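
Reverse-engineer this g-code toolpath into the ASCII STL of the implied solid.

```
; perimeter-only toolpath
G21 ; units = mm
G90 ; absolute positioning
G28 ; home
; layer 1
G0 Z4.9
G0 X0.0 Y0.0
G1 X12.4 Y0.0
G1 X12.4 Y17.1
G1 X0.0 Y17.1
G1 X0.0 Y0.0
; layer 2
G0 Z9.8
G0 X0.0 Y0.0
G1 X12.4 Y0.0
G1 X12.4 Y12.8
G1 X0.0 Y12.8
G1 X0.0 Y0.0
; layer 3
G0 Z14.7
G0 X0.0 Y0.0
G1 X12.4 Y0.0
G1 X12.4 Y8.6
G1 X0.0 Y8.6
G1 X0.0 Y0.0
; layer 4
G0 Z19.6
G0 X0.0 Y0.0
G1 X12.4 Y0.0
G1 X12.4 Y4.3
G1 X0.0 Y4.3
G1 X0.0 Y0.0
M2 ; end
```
solid part
  facet normal 0.0000 0.0000 -1.0000
    outer loop
      vertex 12.4 21.4 0.0
      vertex 12.4 0.0 0.0
      vertex 0.0 0.0 0.0
    endloop
  endfacet
  facet normal 0.0000 0.0000 -1.0000
    outer loop
      vertex 0.0 21.4 0.0
      vertex 12.4 21.4 0.0
      vertex 0.0 0.0 0.0
    endloop
  endfacet
  facet normal 0.0000 -1.0000 0.0000
    outer loop
      vertex 0.0 0.0 0.0
      vertex 12.4 0.0 0.0
      vertex 12.4 0.0 24.5
    endloop
  endfacet
  facet normal 0.0000 -1.0000 0.0000
    outer loop
      vertex 0.0 0.0 0.0
      vertex 12.4 0.0 24.5
      vertex 0.0 0.0 24.5
    endloop
  endfacet
  facet normal 0.0000 0.7531 0.6579
    outer loop
      vertex 0.0 0.0 24.5
      vertex 12.4 0.0 24.5
      vertex 12.4 21.4 0.0
    endloop
  endfacet
  facet normal 0.0000 0.7531 0.6579
    outer loop
      vertex 0.0 0.0 24.5
      vertex 12.4 21.4 0.0
      vertex 0.0 21.4 0.0
    endloop
  endfacet
  facet normal -1.0000 0.0000 0.0000
    outer loop
      vertex 0.0 0.0 24.5
      vertex 0.0 21.4 0.0
      vertex 0.0 0.0 0.0
    endloop
  endfacet
  facet normal 1.0000 0.0000 0.0000
    outer loop
      vertex 12.4 0.0 0.0
      vertex 12.4 21.4 0.0
      vertex 12.4 0.0 24.5
    endloop
  endfacet
endsolid part

The G0 Z moves step by Δz≈4.9 mm. The G1 loops shrink linearly with z, so the solid tapers from its base footprint up to z≈24.5. Closing with a flat bottom cap and the tapered top and triangulating gives 8 facets — a wedge (ramp): 12.4 × 21.4 mm base, rising to 24.5 mm along the y=0 edge and sloping linearly to z=0 at y=21.4.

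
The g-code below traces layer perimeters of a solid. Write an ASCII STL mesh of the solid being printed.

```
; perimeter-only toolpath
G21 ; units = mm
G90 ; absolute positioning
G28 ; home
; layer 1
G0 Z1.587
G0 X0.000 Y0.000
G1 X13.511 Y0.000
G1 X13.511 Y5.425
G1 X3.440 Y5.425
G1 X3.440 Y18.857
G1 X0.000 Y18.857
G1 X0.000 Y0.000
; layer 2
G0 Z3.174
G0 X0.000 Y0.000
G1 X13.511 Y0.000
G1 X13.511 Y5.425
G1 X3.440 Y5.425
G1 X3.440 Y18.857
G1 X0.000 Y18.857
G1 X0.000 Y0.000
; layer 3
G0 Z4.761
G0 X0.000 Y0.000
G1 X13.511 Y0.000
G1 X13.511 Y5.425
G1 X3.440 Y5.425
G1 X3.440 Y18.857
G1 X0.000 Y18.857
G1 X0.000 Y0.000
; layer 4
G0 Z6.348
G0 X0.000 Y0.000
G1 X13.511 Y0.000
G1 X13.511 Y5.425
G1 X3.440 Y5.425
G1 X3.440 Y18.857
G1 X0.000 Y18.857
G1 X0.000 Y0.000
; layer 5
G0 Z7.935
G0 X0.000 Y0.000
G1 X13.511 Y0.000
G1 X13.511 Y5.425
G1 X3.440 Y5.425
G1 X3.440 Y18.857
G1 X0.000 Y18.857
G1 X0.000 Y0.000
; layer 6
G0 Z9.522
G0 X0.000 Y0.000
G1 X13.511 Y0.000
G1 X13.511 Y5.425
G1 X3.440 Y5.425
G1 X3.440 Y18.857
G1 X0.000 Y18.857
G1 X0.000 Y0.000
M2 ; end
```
solid part
  facet normal 0.0000 0.0000 -1.0000
    outer loop
      vertex 13.511 5.425 0.000
      vertex 13.511 0.000 0.000
      vertex 0.000 0.000 0.000
    endloop
  endfacet
  facet normal 0.0000 0.0000 -1.0000
    outer loop
      vertex 3.440 5.425 0.000
      vertex 13.511 5.425 0.000
      vertex 0.000 0.000 0.000
    endloop
  endfacet
  facet normal 0.0000 0.0000 -1.0000
    outer loop
      vertex 3.440 18.857 0.000
      vertex 3.440 5.425 0.000
      vertex 0.000 0.000 0.000
    endloop
  endfacet
  facet normal 0.0000 0.0000 -1.0000
    outer loop
      vertex 0.000 18.857 0.000
      vertex 3.440 18.857 0.000
      vertex 0.000 0.000 0.000
    endloop
  endfacet
  facet normal 0.0000 0.0000 1.0000
    outer loop
      vertex 0.000 0.000 9.522
      vertex 13.511 0.000 9.522
      vertex 13.511 5.425 9.522
    endloop
  endfacet
  facet normal 0.0000 0.0000 1.0000
    outer loop
      vertex 0.000 0.000 9.522
      vertex 13.511 5.425 9.522
      vertex 3.440 5.425 9.522
    endloop
  endfacet
  facet normal 0.0000 0.0000 1.0000
    outer loop
      vertex 0.000 0.000 9.522
      vertex 3.440 5.425 9.522
      vertex 3.440 18.857 9.522
    endloop
  endfacet
  facet normal 0.0000 0.0000 1.0000
    outer loop
      vertex 0.000 0.000 9.522
      vertex 3.440 18.857 9.522
      vertex 0.000 18.857 9.522
    endloop
  endfacet
  facet normal 0.0000 -1.0000 0.0000
    outer loop
      vertex 0.000 0.000 0.000
      vertex 13.511 0.000 0.000
      vertex 13.511 0.000 9.522
    endloop
  endfacet
  facet normal 0.0000 -1.0000 0.0000
    outer loop
      vertex 0.000 0.000 0.000
      vertex 13.511 0.000 9.522
      vertex 0.000 0.000 9.522
    endloop
  endfacet
  facet normal 1.0000 0.0000 0.0000
    outer loop
      vertex 13.511 0.000 0.000
      vertex 13.511 5.425 0.000
      vertex 13.511 5.425 9.522
    endloop
  endfacet
  facet normal 1.0000 0.0000 0.0000
    outer loop
      vertex 13.511 0.000 0.000
      vertex 13.511 5.425 9.522
      vertex 13.511 0.000 9.522
    endloop
  endfacet
  facet normal 0.0000 1.0000 0.0000
    outer loop
      vertex 13.511 5.425 0.000
      vertex 3.440 5.425 0.000
      vertex 3.440 5.425 9.522
    endloop
  endfacet
  facet normal 0.0000 1.0000 0.0000
    outer loop
      vertex 13.511 5.425 0.000
      vertex 3.440 5.425 9.522
      vertex 13.511 5.425 9.522
    endloop
  endfacet
  facet normal 1.0000 0.0000 0.0000
    outer loop
      vertex 3.440 5.425 0.000
      vertex 3.440 18.857 0.000
      vertex 3.440 18.857 9.522
    endloop
  endfacet
  facet normal 1.0000 0.0000 0.0000
    outer loop
      vertex 3.440 5.425 0.000
      vertex 3.440 18.857 9.522
      vertex 3.440 5.425 9.522
    endloop
  endfacet
  facet normal 0.0000 1.0000 0.0000
    outer loop
      vertex 3.440 18.857 0.000
      vertex 0.000 18.857 0.000
      vertex 0.000 18.857 9.522
    endloop
  endfacet
  facet normal 0.0000 1.0000 0.0000
    outer loop
      vertex 3.440 18.857 0.000
      vertex 0.000 18.857 9.522
      vertex 3.440 18.857 9.522
    endloop
  endfacet
  facet normal -1.0000 0.0000 0.0000
    outer loop
      vertex 0.000 18.857 0.000
      vertex 0.000 0.000 0.000
      vertex 0.000 0.000 9.522
    endloop
  endfacet
  facet normal -1.0000 0.0000 0.0000
    outer loop
      vertex 0.000 18.857 0.000
      vertex 0.000 0.000 9.522
      vertex 0.000 18.857 9.522
    endloop
  endfacet
endsolid part

The G0 Z moves step by Δz≈1.587 mm. Every layer's G1 loop is the same polygon, so the solid is a straight extrusion of it from z=0 to z≈9.52. Closing with flat bottom and top caps and triangulating gives 20 facets — an L-shaped prism: outer 13.5 × 18.9 mm, arm thicknesses ≈ 5.42 mm (horizontal) and 3.44 mm (vertical), extruded 9.52 mm in z.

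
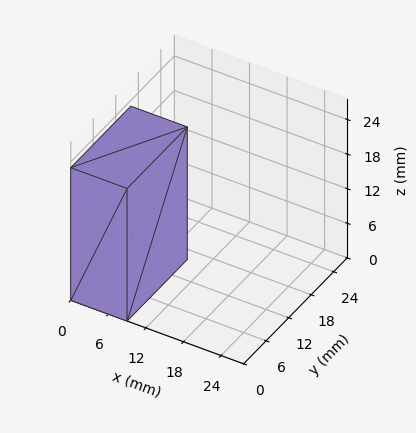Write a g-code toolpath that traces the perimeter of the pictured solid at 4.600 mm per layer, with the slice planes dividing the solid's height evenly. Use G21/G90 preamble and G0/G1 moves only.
Reading the render: the shape is a rectangular box, roughly 9 × 16 mm footprint and 23 mm tall (dimensions read to the nearest mm from the axis ticks). For the g-code, the solid's height is divided into equal slices at the stated Δz and each level perimeter traced with G1 moves after a G0 lift.

; perimeter-only toolpath
G21 ; units = mm
G90 ; absolute positioning
G28 ; home
; layer 1
G0 Z4.600
G0 X0.000 Y0.000
G1 X9.000 Y0.000
G1 X9.000 Y16.000
G1 X0.000 Y16.000
G1 X0.000 Y0.000
; layer 2
G0 Z9.200
G0 X0.000 Y0.000
G1 X9.000 Y0.000
G1 X9.000 Y16.000
G1 X0.000 Y16.000
G1 X0.000 Y0.000
; layer 3
G0 Z13.800
G0 X0.000 Y0.000
G1 X9.000 Y0.000
G1 X9.000 Y16.000
G1 X0.000 Y16.000
G1 X0.000 Y0.000
; layer 4
G0 Z18.400
G0 X0.000 Y0.000
G1 X9.000 Y0.000
G1 X9.000 Y16.000
G1 X0.000 Y16.000
G1 X0.000 Y0.000
; layer 5
G0 Z23.000
G0 X0.000 Y0.000
G1 X9.000 Y0.000
G1 X9.000 Y16.000
G1 X0.000 Y16.000
G1 X0.000 Y0.000
M2 ; end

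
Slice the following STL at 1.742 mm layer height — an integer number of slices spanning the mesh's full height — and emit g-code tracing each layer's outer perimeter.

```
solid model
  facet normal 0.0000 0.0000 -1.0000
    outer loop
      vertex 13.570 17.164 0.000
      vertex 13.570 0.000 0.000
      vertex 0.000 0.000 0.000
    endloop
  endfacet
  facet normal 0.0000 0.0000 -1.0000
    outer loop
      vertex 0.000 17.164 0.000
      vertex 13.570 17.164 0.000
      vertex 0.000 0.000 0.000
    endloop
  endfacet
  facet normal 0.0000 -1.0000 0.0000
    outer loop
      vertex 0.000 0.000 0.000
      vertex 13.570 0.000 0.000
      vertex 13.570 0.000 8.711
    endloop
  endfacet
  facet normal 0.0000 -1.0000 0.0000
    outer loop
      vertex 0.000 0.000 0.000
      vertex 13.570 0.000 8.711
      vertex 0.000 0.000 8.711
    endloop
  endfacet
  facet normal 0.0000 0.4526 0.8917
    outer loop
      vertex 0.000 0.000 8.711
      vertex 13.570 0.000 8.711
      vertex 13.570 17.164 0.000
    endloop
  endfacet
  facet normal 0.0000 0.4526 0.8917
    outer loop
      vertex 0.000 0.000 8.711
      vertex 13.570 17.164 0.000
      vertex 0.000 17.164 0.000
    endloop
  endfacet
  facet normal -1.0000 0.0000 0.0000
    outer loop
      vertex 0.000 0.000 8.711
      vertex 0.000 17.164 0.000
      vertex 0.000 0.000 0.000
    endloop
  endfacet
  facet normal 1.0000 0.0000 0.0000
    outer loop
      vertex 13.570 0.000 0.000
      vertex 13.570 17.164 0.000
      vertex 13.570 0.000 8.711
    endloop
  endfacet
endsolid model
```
; perimeter-only toolpath
G21 ; units = mm
G90 ; absolute positioning
G28 ; home
; layer 1
G0 Z1.742
G0 X0.000 Y0.000
G1 X13.570 Y0.000
G1 X13.570 Y13.731
G1 X0.000 Y13.731
G1 X0.000 Y0.000
; layer 2
G0 Z3.484
G0 X0.000 Y0.000
G1 X13.570 Y0.000
G1 X13.570 Y10.298
G1 X0.000 Y10.298
G1 X0.000 Y0.000
; layer 3
G0 Z5.227
G0 X0.000 Y0.000
G1 X13.570 Y0.000
G1 X13.570 Y6.866
G1 X0.000 Y6.866
G1 X0.000 Y0.000
; layer 4
G0 Z6.969
G0 X0.000 Y0.000
G1 X13.570 Y0.000
G1 X13.570 Y3.433
G1 X0.000 Y3.433
G1 X0.000 Y0.000
M2 ; end

The solid is a wedge (ramp): 13.6 × 17.2 mm base, rising to 8.71 mm along the y=0 edge and sloping linearly to z=0 at y=17.2. Slicing at Δz = 1.742 mm — 5 equal slices spanning the solid's height, so layer i sits at z = i·h/5 — gives 4 non-empty perimeters. Each is a 4-segment closed polygon; G0 lifts to the layer z and rapids to the start vertex, then G1 traces the edges. The cross-section shrinks linearly with z (the slice at the apex is degenerate and omitted).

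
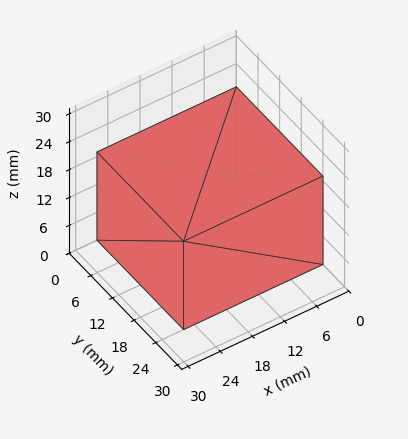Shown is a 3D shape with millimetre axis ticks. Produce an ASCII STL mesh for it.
Reading the render: the shape is a rectangular box, roughly 26 × 24 mm footprint and 19 mm tall (dimensions read to the nearest mm from the axis ticks). For the STL, each face is triangulated and given an outward normal.

solid part
  facet normal 0.0000 0.0000 -1.0000
    outer loop
      vertex 26.00 24.00 0.00
      vertex 26.00 0.00 0.00
      vertex 0.00 0.00 0.00
    endloop
  endfacet
  facet normal 0.0000 0.0000 -1.0000
    outer loop
      vertex 0.00 24.00 0.00
      vertex 26.00 24.00 0.00
      vertex 0.00 0.00 0.00
    endloop
  endfacet
  facet normal 0.0000 0.0000 1.0000
    outer loop
      vertex 0.00 0.00 19.00
      vertex 26.00 0.00 19.00
      vertex 26.00 24.00 19.00
    endloop
  endfacet
  facet normal 0.0000 0.0000 1.0000
    outer loop
      vertex 0.00 0.00 19.00
      vertex 26.00 24.00 19.00
      vertex 0.00 24.00 19.00
    endloop
  endfacet
  facet normal 0.0000 -1.0000 0.0000
    outer loop
      vertex 0.00 0.00 0.00
      vertex 26.00 0.00 0.00
      vertex 26.00 0.00 19.00
    endloop
  endfacet
  facet normal 0.0000 -1.0000 0.0000
    outer loop
      vertex 0.00 0.00 0.00
      vertex 26.00 0.00 19.00
      vertex 0.00 0.00 19.00
    endloop
  endfacet
  facet normal 0.0000 1.0000 0.0000
    outer loop
      vertex 26.00 24.00 19.00
      vertex 26.00 24.00 0.00
      vertex 0.00 24.00 0.00
    endloop
  endfacet
  facet normal 0.0000 1.0000 0.0000
    outer loop
      vertex 0.00 24.00 19.00
      vertex 26.00 24.00 19.00
      vertex 0.00 24.00 0.00
    endloop
  endfacet
  facet normal -1.0000 0.0000 0.0000
    outer loop
      vertex 0.00 24.00 19.00
      vertex 0.00 24.00 0.00
      vertex 0.00 0.00 0.00
    endloop
  endfacet
  facet normal -1.0000 0.0000 0.0000
    outer loop
      vertex 0.00 0.00 19.00
      vertex 0.00 24.00 19.00
      vertex 0.00 0.00 0.00
    endloop
  endfacet
  facet normal 1.0000 0.0000 0.0000
    outer loop
      vertex 26.00 0.00 0.00
      vertex 26.00 24.00 0.00
      vertex 26.00 24.00 19.00
    endloop
  endfacet
  facet normal 1.0000 0.0000 0.0000
    outer loop
      vertex 26.00 0.00 0.00
      vertex 26.00 24.00 19.00
      vertex 26.00 0.00 19.00
    endloop
  endfacet
endsolid part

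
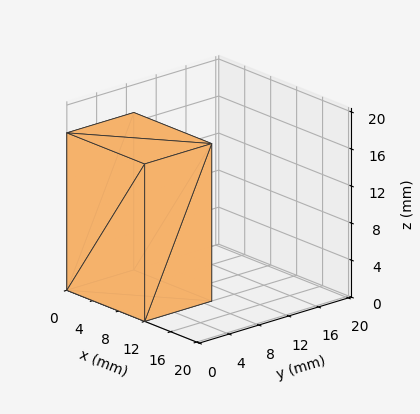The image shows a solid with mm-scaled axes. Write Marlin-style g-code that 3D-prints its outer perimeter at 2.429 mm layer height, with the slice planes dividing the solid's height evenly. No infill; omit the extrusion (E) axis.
Reading the render: the shape is a rectangular box, roughly 12 × 9 mm footprint and 17 mm tall (dimensions read to the nearest mm from the axis ticks). For the g-code, the solid's height is divided into equal slices at the stated Δz and each level perimeter traced with G1 moves after a G0 lift.

; perimeter-only toolpath
G21 ; units = mm
G90 ; absolute positioning
G28 ; home
; layer 1
G0 Z2.429
G0 X0.000 Y0.000
G1 X12.000 Y0.000
G1 X12.000 Y9.000
G1 X0.000 Y9.000
G1 X0.000 Y0.000
; layer 2
G0 Z4.857
G0 X0.000 Y0.000
G1 X12.000 Y0.000
G1 X12.000 Y9.000
G1 X0.000 Y9.000
G1 X0.000 Y0.000
; layer 3
G0 Z7.286
G0 X0.000 Y0.000
G1 X12.000 Y0.000
G1 X12.000 Y9.000
G1 X0.000 Y9.000
G1 X0.000 Y0.000
; layer 4
G0 Z9.714
G0 X0.000 Y0.000
G1 X12.000 Y0.000
G1 X12.000 Y9.000
G1 X0.000 Y9.000
G1 X0.000 Y0.000
; layer 5
G0 Z12.143
G0 X0.000 Y0.000
G1 X12.000 Y0.000
G1 X12.000 Y9.000
G1 X0.000 Y9.000
G1 X0.000 Y0.000
; layer 6
G0 Z14.571
G0 X0.000 Y0.000
G1 X12.000 Y0.000
G1 X12.000 Y9.000
G1 X0.000 Y9.000
G1 X0.000 Y0.000
; layer 7
G0 Z17.000
G0 X0.000 Y0.000
G1 X12.000 Y0.000
G1 X12.000 Y9.000
G1 X0.000 Y9.000
G1 X0.000 Y0.000
M2 ; end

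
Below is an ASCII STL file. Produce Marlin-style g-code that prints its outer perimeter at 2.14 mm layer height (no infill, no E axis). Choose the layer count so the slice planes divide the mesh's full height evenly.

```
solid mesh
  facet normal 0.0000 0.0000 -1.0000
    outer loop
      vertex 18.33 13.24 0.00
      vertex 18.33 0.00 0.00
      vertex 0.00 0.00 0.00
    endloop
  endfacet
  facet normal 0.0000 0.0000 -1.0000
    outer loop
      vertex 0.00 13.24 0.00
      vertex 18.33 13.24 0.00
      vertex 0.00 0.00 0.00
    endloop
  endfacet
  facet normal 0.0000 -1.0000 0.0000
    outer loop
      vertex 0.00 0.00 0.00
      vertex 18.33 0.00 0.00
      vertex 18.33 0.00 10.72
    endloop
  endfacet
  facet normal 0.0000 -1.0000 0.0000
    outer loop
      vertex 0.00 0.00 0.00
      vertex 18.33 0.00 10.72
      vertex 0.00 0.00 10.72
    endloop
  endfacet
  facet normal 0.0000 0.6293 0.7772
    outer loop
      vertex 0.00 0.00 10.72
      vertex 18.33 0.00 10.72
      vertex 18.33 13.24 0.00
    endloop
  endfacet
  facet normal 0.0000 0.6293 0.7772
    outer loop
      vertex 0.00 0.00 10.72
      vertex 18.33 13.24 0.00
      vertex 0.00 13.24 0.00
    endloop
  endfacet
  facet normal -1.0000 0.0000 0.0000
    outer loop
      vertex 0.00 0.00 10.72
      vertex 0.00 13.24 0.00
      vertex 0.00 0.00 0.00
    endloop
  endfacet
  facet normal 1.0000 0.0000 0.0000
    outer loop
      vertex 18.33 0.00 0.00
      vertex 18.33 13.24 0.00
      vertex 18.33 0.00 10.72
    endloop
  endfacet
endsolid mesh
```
; perimeter-only toolpath
G21 ; units = mm
G90 ; absolute positioning
G28 ; home
; layer 1
G0 Z2.14
G0 X0.00 Y0.00
G1 X18.33 Y0.00
G1 X18.33 Y10.59
G1 X0.00 Y10.59
G1 X0.00 Y0.00
; layer 2
G0 Z4.29
G0 X0.00 Y0.00
G1 X18.33 Y0.00
G1 X18.33 Y7.94
G1 X0.00 Y7.94
G1 X0.00 Y0.00
; layer 3
G0 Z6.43
G0 X0.00 Y0.00
G1 X18.33 Y0.00
G1 X18.33 Y5.30
G1 X0.00 Y5.30
G1 X0.00 Y0.00
; layer 4
G0 Z8.58
G0 X0.00 Y0.00
G1 X18.33 Y0.00
G1 X18.33 Y2.65
G1 X0.00 Y2.65
G1 X0.00 Y0.00
M2 ; end

The solid is a wedge (ramp): 18.3 × 13.2 mm base, rising to 10.7 mm along the y=0 edge and sloping linearly to z=0 at y=13.2. Slicing at Δz = 2.14 mm — 5 equal slices spanning the solid's height, so layer i sits at z = i·h/5 — gives 4 non-empty perimeters. Each is a 4-segment closed polygon; G0 lifts to the layer z and rapids to the start vertex, then G1 traces the edges. The cross-section shrinks linearly with z (the slice at the apex is degenerate and omitted).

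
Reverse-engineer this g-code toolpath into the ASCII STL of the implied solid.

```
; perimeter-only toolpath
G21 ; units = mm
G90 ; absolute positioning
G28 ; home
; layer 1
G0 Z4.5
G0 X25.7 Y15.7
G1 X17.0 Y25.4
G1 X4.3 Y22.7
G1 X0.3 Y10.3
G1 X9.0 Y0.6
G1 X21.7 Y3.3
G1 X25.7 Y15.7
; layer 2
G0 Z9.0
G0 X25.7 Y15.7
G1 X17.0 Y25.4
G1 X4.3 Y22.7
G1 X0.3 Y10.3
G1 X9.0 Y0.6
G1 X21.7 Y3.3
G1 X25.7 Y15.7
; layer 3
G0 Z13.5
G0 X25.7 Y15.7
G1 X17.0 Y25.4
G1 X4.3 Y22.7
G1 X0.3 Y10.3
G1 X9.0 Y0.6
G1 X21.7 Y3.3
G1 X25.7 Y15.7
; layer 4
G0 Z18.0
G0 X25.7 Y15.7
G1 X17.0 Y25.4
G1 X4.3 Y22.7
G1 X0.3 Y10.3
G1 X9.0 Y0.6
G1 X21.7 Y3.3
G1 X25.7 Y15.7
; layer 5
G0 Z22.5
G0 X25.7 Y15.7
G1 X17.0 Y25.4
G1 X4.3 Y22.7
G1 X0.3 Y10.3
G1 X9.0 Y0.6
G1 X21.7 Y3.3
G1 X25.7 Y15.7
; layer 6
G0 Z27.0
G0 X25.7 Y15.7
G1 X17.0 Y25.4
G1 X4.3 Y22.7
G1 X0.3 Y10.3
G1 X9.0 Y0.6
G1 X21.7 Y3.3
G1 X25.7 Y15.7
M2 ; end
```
solid part
  facet normal 0.0000 0.0000 -1.0000
    outer loop
      vertex 4.3 22.7 0.0
      vertex 17.0 25.4 0.0
      vertex 25.7 15.7 0.0
    endloop
  endfacet
  facet normal 0.0000 0.0000 -1.0000
    outer loop
      vertex 0.3 10.3 0.0
      vertex 4.3 22.7 0.0
      vertex 25.7 15.7 0.0
    endloop
  endfacet
  facet normal 0.0000 0.0000 -1.0000
    outer loop
      vertex 9.0 0.6 0.0
      vertex 0.3 10.3 0.0
      vertex 25.7 15.7 0.0
    endloop
  endfacet
  facet normal 0.0000 0.0000 -1.0000
    outer loop
      vertex 21.7 3.3 0.0
      vertex 9.0 0.6 0.0
      vertex 25.7 15.7 0.0
    endloop
  endfacet
  facet normal 0.0000 0.0000 1.0000
    outer loop
      vertex 25.7 15.7 27.0
      vertex 17.0 25.4 27.0
      vertex 4.3 22.7 27.0
    endloop
  endfacet
  facet normal 0.0000 0.0000 1.0000
    outer loop
      vertex 25.7 15.7 27.0
      vertex 4.3 22.7 27.0
      vertex 0.3 10.3 27.0
    endloop
  endfacet
  facet normal 0.0000 0.0000 1.0000
    outer loop
      vertex 25.7 15.7 27.0
      vertex 0.3 10.3 27.0
      vertex 9.0 0.6 27.0
    endloop
  endfacet
  facet normal 0.0000 0.0000 1.0000
    outer loop
      vertex 25.7 15.7 27.0
      vertex 9.0 0.6 27.0
      vertex 21.7 3.3 27.0
    endloop
  endfacet
  facet normal 0.7444 0.6677 0.0000
    outer loop
      vertex 25.7 15.7 0.0
      vertex 17.0 25.4 0.0
      vertex 17.0 25.4 27.0
    endloop
  endfacet
  facet normal 0.7444 0.6677 0.0000
    outer loop
      vertex 25.7 15.7 0.0
      vertex 17.0 25.4 27.0
      vertex 25.7 15.7 27.0
    endloop
  endfacet
  facet normal -0.2080 0.9781 0.0000
    outer loop
      vertex 17.0 25.4 0.0
      vertex 4.3 22.7 0.0
      vertex 4.3 22.7 27.0
    endloop
  endfacet
  facet normal -0.2080 0.9781 0.0000
    outer loop
      vertex 17.0 25.4 0.0
      vertex 4.3 22.7 27.0
      vertex 17.0 25.4 27.0
    endloop
  endfacet
  facet normal -0.9517 0.3070 0.0000
    outer loop
      vertex 4.3 22.7 0.0
      vertex 0.3 10.3 0.0
      vertex 0.3 10.3 27.0
    endloop
  endfacet
  facet normal -0.9517 0.3070 0.0000
    outer loop
      vertex 4.3 22.7 0.0
      vertex 0.3 10.3 27.0
      vertex 4.3 22.7 27.0
    endloop
  endfacet
  facet normal -0.7444 -0.6677 0.0000
    outer loop
      vertex 0.3 10.3 0.0
      vertex 9.0 0.6 0.0
      vertex 9.0 0.6 27.0
    endloop
  endfacet
  facet normal -0.7444 -0.6677 0.0000
    outer loop
      vertex 0.3 10.3 0.0
      vertex 9.0 0.6 27.0
      vertex 0.3 10.3 27.0
    endloop
  endfacet
  facet normal 0.2080 -0.9781 0.0000
    outer loop
      vertex 9.0 0.6 0.0
      vertex 21.7 3.3 0.0
      vertex 21.7 3.3 27.0
    endloop
  endfacet
  facet normal 0.2080 -0.9781 0.0000
    outer loop
      vertex 9.0 0.6 0.0
      vertex 21.7 3.3 27.0
      vertex 9.0 0.6 27.0
    endloop
  endfacet
  facet normal 0.9517 -0.3070 0.0000
    outer loop
      vertex 21.7 3.3 0.0
      vertex 25.7 15.7 0.0
      vertex 25.7 15.7 27.0
    endloop
  endfacet
  facet normal 0.9517 -0.3070 0.0000
    outer loop
      vertex 21.7 3.3 0.0
      vertex 25.7 15.7 27.0
      vertex 21.7 3.3 27.0
    endloop
  endfacet
endsolid part

The G0 Z moves step by Δz≈4.5 mm. Every layer's G1 loop is the same polygon, so the solid is a straight extrusion of it from z=0 to z≈27. Closing with flat bottom and top caps and triangulating gives 20 facets — a regular 6-sided prism (a cylinder approximated with 6 flat sides), circumscribed radius ≈ 13 mm, height ≈ 27 mm.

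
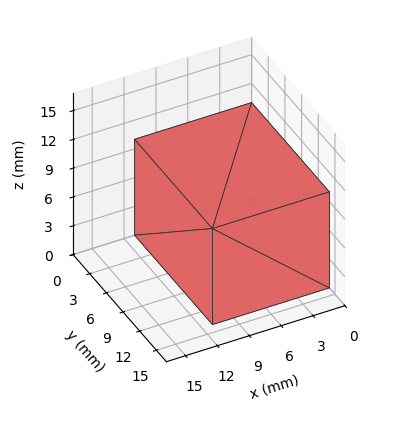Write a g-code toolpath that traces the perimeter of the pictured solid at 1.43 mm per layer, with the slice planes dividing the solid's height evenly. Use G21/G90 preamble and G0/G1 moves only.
Reading the render: the shape is a rectangular box, roughly 11 × 14 mm footprint and 10 mm tall (dimensions read to the nearest mm from the axis ticks). For the g-code, the solid's height is divided into equal slices at the stated Δz and each level perimeter traced with G1 moves after a G0 lift.

; perimeter-only toolpath
G21 ; units = mm
G90 ; absolute positioning
G28 ; home
; layer 1
G0 Z1.43
G0 X0.00 Y0.00
G1 X11.00 Y0.00
G1 X11.00 Y14.00
G1 X0.00 Y14.00
G1 X0.00 Y0.00
; layer 2
G0 Z2.86
G0 X0.00 Y0.00
G1 X11.00 Y0.00
G1 X11.00 Y14.00
G1 X0.00 Y14.00
G1 X0.00 Y0.00
; layer 3
G0 Z4.29
G0 X0.00 Y0.00
G1 X11.00 Y0.00
G1 X11.00 Y14.00
G1 X0.00 Y14.00
G1 X0.00 Y0.00
; layer 4
G0 Z5.71
G0 X0.00 Y0.00
G1 X11.00 Y0.00
G1 X11.00 Y14.00
G1 X0.00 Y14.00
G1 X0.00 Y0.00
; layer 5
G0 Z7.14
G0 X0.00 Y0.00
G1 X11.00 Y0.00
G1 X11.00 Y14.00
G1 X0.00 Y14.00
G1 X0.00 Y0.00
; layer 6
G0 Z8.57
G0 X0.00 Y0.00
G1 X11.00 Y0.00
G1 X11.00 Y14.00
G1 X0.00 Y14.00
G1 X0.00 Y0.00
; layer 7
G0 Z10.00
G0 X0.00 Y0.00
G1 X11.00 Y0.00
G1 X11.00 Y14.00
G1 X0.00 Y14.00
G1 X0.00 Y0.00
M2 ; end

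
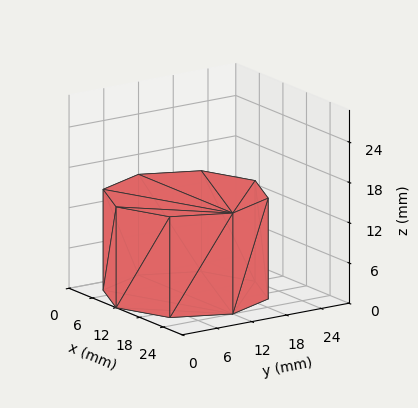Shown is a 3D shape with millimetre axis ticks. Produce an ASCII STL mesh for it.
Reading the render: the shape is a regular 8-sided prism (a cylinder approximated with 8 flat sides), circumscribed radius ≈ 12 mm, height ≈ 15 mm (dimensions read to the nearest mm from the axis ticks). For the STL, each face is triangulated and given an outward normal.

solid part
  facet normal 0.0000 0.0000 -1.0000
    outer loop
      vertex 12.00 24.00 0.00
      vertex 20.49 20.49 0.00
      vertex 24.00 12.00 0.00
    endloop
  endfacet
  facet normal 0.0000 0.0000 -1.0000
    outer loop
      vertex 3.51 20.49 0.00
      vertex 12.00 24.00 0.00
      vertex 24.00 12.00 0.00
    endloop
  endfacet
  facet normal 0.0000 0.0000 -1.0000
    outer loop
      vertex 0.00 12.00 0.00
      vertex 3.51 20.49 0.00
      vertex 24.00 12.00 0.00
    endloop
  endfacet
  facet normal 0.0000 0.0000 -1.0000
    outer loop
      vertex 3.51 3.51 0.00
      vertex 0.00 12.00 0.00
      vertex 24.00 12.00 0.00
    endloop
  endfacet
  facet normal 0.0000 0.0000 -1.0000
    outer loop
      vertex 12.00 0.00 0.00
      vertex 3.51 3.51 0.00
      vertex 24.00 12.00 0.00
    endloop
  endfacet
  facet normal 0.0000 0.0000 -1.0000
    outer loop
      vertex 20.49 3.51 0.00
      vertex 12.00 0.00 0.00
      vertex 24.00 12.00 0.00
    endloop
  endfacet
  facet normal 0.0000 0.0000 1.0000
    outer loop
      vertex 24.00 12.00 15.00
      vertex 20.49 20.49 15.00
      vertex 12.00 24.00 15.00
    endloop
  endfacet
  facet normal 0.0000 0.0000 1.0000
    outer loop
      vertex 24.00 12.00 15.00
      vertex 12.00 24.00 15.00
      vertex 3.51 20.49 15.00
    endloop
  endfacet
  facet normal 0.0000 0.0000 1.0000
    outer loop
      vertex 24.00 12.00 15.00
      vertex 3.51 20.49 15.00
      vertex 0.00 12.00 15.00
    endloop
  endfacet
  facet normal 0.0000 0.0000 1.0000
    outer loop
      vertex 24.00 12.00 15.00
      vertex 0.00 12.00 15.00
      vertex 3.51 3.51 15.00
    endloop
  endfacet
  facet normal 0.0000 0.0000 1.0000
    outer loop
      vertex 24.00 12.00 15.00
      vertex 3.51 3.51 15.00
      vertex 12.00 0.00 15.00
    endloop
  endfacet
  facet normal 0.0000 0.0000 1.0000
    outer loop
      vertex 24.00 12.00 15.00
      vertex 12.00 0.00 15.00
      vertex 20.49 3.51 15.00
    endloop
  endfacet
  facet normal 0.9241 0.3821 0.0000
    outer loop
      vertex 24.00 12.00 0.00
      vertex 20.49 20.49 0.00
      vertex 20.49 20.49 15.00
    endloop
  endfacet
  facet normal 0.9241 0.3821 0.0000
    outer loop
      vertex 24.00 12.00 0.00
      vertex 20.49 20.49 15.00
      vertex 24.00 12.00 15.00
    endloop
  endfacet
  facet normal 0.3821 0.9241 0.0000
    outer loop
      vertex 20.49 20.49 0.00
      vertex 12.00 24.00 0.00
      vertex 12.00 24.00 15.00
    endloop
  endfacet
  facet normal 0.3821 0.9241 0.0000
    outer loop
      vertex 20.49 20.49 0.00
      vertex 12.00 24.00 15.00
      vertex 20.49 20.49 15.00
    endloop
  endfacet
  facet normal -0.3821 0.9241 0.0000
    outer loop
      vertex 12.00 24.00 0.00
      vertex 3.51 20.49 0.00
      vertex 3.51 20.49 15.00
    endloop
  endfacet
  facet normal -0.3821 0.9241 0.0000
    outer loop
      vertex 12.00 24.00 0.00
      vertex 3.51 20.49 15.00
      vertex 12.00 24.00 15.00
    endloop
  endfacet
  facet normal -0.9241 0.3821 0.0000
    outer loop
      vertex 3.51 20.49 0.00
      vertex 0.00 12.00 0.00
      vertex 0.00 12.00 15.00
    endloop
  endfacet
  facet normal -0.9241 0.3821 0.0000
    outer loop
      vertex 3.51 20.49 0.00
      vertex 0.00 12.00 15.00
      vertex 3.51 20.49 15.00
    endloop
  endfacet
  facet normal -0.9241 -0.3821 0.0000
    outer loop
      vertex 0.00 12.00 0.00
      vertex 3.51 3.51 0.00
      vertex 3.51 3.51 15.00
    endloop
  endfacet
  facet normal -0.9241 -0.3821 0.0000
    outer loop
      vertex 0.00 12.00 0.00
      vertex 3.51 3.51 15.00
      vertex 0.00 12.00 15.00
    endloop
  endfacet
  facet normal -0.3821 -0.9241 0.0000
    outer loop
      vertex 3.51 3.51 0.00
      vertex 12.00 0.00 0.00
      vertex 12.00 0.00 15.00
    endloop
  endfacet
  facet normal -0.3821 -0.9241 0.0000
    outer loop
      vertex 3.51 3.51 0.00
      vertex 12.00 0.00 15.00
      vertex 3.51 3.51 15.00
    endloop
  endfacet
  facet normal 0.3821 -0.9241 0.0000
    outer loop
      vertex 12.00 0.00 0.00
      vertex 20.49 3.51 0.00
      vertex 20.49 3.51 15.00
    endloop
  endfacet
  facet normal 0.3821 -0.9241 0.0000
    outer loop
      vertex 12.00 0.00 0.00
      vertex 20.49 3.51 15.00
      vertex 12.00 0.00 15.00
    endloop
  endfacet
  facet normal 0.9241 -0.3821 0.0000
    outer loop
      vertex 20.49 3.51 0.00
      vertex 24.00 12.00 0.00
      vertex 24.00 12.00 15.00
    endloop
  endfacet
  facet normal 0.9241 -0.3821 0.0000
    outer loop
      vertex 20.49 3.51 0.00
      vertex 24.00 12.00 15.00
      vertex 20.49 3.51 15.00
    endloop
  endfacet
endsolid part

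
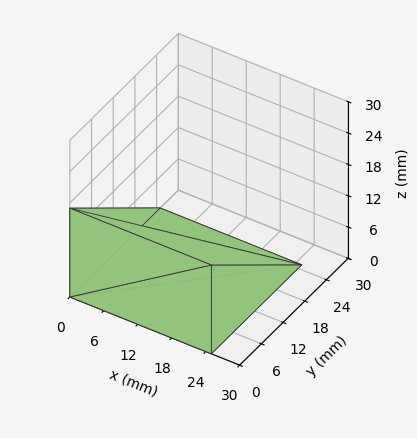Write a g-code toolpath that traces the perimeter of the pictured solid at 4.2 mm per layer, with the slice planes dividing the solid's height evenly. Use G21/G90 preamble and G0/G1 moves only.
Reading the render: the shape is a wedge (ramp): 25 × 25 mm base, rising to 17 mm along the y=0 edge and sloping linearly to z=0 at y=25 (dimensions read to the nearest mm from the axis ticks). For the g-code, the solid's height is divided into equal slices at the stated Δz and each level perimeter traced with G1 moves after a G0 lift.

; perimeter-only toolpath
G21 ; units = mm
G90 ; absolute positioning
G28 ; home
; layer 1
G0 Z4.2
G0 X0.0 Y0.0
G1 X25.0 Y0.0
G1 X25.0 Y18.8
G1 X0.0 Y18.8
G1 X0.0 Y0.0
; layer 2
G0 Z8.5
G0 X0.0 Y0.0
G1 X25.0 Y0.0
G1 X25.0 Y12.5
G1 X0.0 Y12.5
G1 X0.0 Y0.0
; layer 3
G0 Z12.8
G0 X0.0 Y0.0
G1 X25.0 Y0.0
G1 X25.0 Y6.2
G1 X0.0 Y6.2
G1 X0.0 Y0.0
M2 ; end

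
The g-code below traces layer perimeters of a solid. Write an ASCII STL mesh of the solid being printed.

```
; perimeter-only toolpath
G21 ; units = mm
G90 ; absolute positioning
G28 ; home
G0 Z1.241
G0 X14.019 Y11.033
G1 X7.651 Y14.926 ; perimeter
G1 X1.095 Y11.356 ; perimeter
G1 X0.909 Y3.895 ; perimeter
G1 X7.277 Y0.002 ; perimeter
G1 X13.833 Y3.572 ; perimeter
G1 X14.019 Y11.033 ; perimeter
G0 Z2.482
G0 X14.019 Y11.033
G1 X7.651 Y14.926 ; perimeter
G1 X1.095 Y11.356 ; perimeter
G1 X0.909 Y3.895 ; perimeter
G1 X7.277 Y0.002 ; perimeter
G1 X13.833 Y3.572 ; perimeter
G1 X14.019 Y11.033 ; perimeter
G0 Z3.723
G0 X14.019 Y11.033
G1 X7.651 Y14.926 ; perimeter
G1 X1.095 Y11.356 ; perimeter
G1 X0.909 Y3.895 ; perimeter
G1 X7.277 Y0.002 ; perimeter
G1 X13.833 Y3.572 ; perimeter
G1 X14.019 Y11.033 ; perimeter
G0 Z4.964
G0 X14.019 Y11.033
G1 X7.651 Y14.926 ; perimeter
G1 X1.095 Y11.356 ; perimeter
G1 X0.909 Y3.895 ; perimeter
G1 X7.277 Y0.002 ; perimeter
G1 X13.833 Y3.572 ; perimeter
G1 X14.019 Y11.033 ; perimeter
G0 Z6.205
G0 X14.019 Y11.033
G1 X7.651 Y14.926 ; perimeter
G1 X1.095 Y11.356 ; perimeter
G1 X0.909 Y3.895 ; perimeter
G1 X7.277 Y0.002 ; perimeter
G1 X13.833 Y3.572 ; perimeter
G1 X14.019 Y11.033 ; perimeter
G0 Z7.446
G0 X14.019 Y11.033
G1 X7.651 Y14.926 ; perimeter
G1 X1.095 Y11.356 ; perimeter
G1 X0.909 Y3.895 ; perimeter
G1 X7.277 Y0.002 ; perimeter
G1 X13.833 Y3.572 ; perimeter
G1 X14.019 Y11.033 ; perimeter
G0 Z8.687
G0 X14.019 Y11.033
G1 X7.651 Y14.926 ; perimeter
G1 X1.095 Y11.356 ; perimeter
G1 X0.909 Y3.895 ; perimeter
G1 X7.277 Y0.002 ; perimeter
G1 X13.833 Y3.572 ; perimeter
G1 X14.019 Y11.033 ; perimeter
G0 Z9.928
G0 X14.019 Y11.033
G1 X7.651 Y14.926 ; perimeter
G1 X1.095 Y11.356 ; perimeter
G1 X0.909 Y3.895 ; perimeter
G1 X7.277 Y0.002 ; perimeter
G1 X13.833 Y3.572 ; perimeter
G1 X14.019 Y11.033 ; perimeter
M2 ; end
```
solid part
  facet normal 0.0000 0.0000 -1.0000
    outer loop
      vertex 1.095 11.356 0.000
      vertex 7.651 14.926 0.000
      vertex 14.019 11.033 0.000
    endloop
  endfacet
  facet normal 0.0000 0.0000 -1.0000
    outer loop
      vertex 0.909 3.895 0.000
      vertex 1.095 11.356 0.000
      vertex 14.019 11.033 0.000
    endloop
  endfacet
  facet normal 0.0000 0.0000 -1.0000
    outer loop
      vertex 7.277 0.002 0.000
      vertex 0.909 3.895 0.000
      vertex 14.019 11.033 0.000
    endloop
  endfacet
  facet normal 0.0000 0.0000 -1.0000
    outer loop
      vertex 13.833 3.572 0.000
      vertex 7.277 0.002 0.000
      vertex 14.019 11.033 0.000
    endloop
  endfacet
  facet normal 0.0000 0.0000 1.0000
    outer loop
      vertex 14.019 11.033 9.928
      vertex 7.651 14.926 9.928
      vertex 1.095 11.356 9.928
    endloop
  endfacet
  facet normal 0.0000 0.0000 1.0000
    outer loop
      vertex 14.019 11.033 9.928
      vertex 1.095 11.356 9.928
      vertex 0.909 3.895 9.928
    endloop
  endfacet
  facet normal 0.0000 0.0000 1.0000
    outer loop
      vertex 14.019 11.033 9.928
      vertex 0.909 3.895 9.928
      vertex 7.277 0.002 9.928
    endloop
  endfacet
  facet normal 0.0000 0.0000 1.0000
    outer loop
      vertex 14.019 11.033 9.928
      vertex 7.277 0.002 9.928
      vertex 13.833 3.572 9.928
    endloop
  endfacet
  facet normal 0.5216 0.8532 0.0000
    outer loop
      vertex 14.019 11.033 0.000
      vertex 7.651 14.926 0.000
      vertex 7.651 14.926 9.928
    endloop
  endfacet
  facet normal 0.5216 0.8532 0.0000
    outer loop
      vertex 14.019 11.033 0.000
      vertex 7.651 14.926 9.928
      vertex 14.019 11.033 9.928
    endloop
  endfacet
  facet normal -0.4782 0.8782 0.0000
    outer loop
      vertex 7.651 14.926 0.000
      vertex 1.095 11.356 0.000
      vertex 1.095 11.356 9.928
    endloop
  endfacet
  facet normal -0.4782 0.8782 0.0000
    outer loop
      vertex 7.651 14.926 0.000
      vertex 1.095 11.356 9.928
      vertex 7.651 14.926 9.928
    endloop
  endfacet
  facet normal -0.9997 0.0249 0.0000
    outer loop
      vertex 1.095 11.356 0.000
      vertex 0.909 3.895 0.000
      vertex 0.909 3.895 9.928
    endloop
  endfacet
  facet normal -0.9997 0.0249 0.0000
    outer loop
      vertex 1.095 11.356 0.000
      vertex 0.909 3.895 9.928
      vertex 1.095 11.356 9.928
    endloop
  endfacet
  facet normal -0.5216 -0.8532 0.0000
    outer loop
      vertex 0.909 3.895 0.000
      vertex 7.277 0.002 0.000
      vertex 7.277 0.002 9.928
    endloop
  endfacet
  facet normal -0.5216 -0.8532 0.0000
    outer loop
      vertex 0.909 3.895 0.000
      vertex 7.277 0.002 9.928
      vertex 0.909 3.895 9.928
    endloop
  endfacet
  facet normal 0.4782 -0.8782 0.0000
    outer loop
      vertex 7.277 0.002 0.000
      vertex 13.833 3.572 0.000
      vertex 13.833 3.572 9.928
    endloop
  endfacet
  facet normal 0.4782 -0.8782 0.0000
    outer loop
      vertex 7.277 0.002 0.000
      vertex 13.833 3.572 9.928
      vertex 7.277 0.002 9.928
    endloop
  endfacet
  facet normal 0.9997 -0.0249 0.0000
    outer loop
      vertex 13.833 3.572 0.000
      vertex 14.019 11.033 0.000
      vertex 14.019 11.033 9.928
    endloop
  endfacet
  facet normal 0.9997 -0.0249 0.0000
    outer loop
      vertex 13.833 3.572 0.000
      vertex 14.019 11.033 9.928
      vertex 13.833 3.572 9.928
    endloop
  endfacet
endsolid part

The G0 Z moves step by Δz≈1.241 mm. Every layer's G1 loop is the same polygon, so the solid is a straight extrusion of it from z=0 to z≈9.93. Closing with flat bottom and top caps and triangulating gives 20 facets — a regular 6-sided prism (a cylinder approximated with 6 flat sides), circumscribed radius ≈ 7.46 mm, height ≈ 9.93 mm.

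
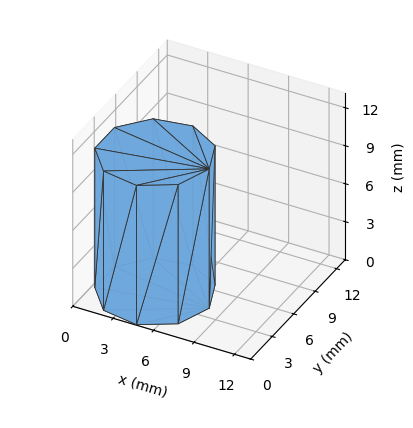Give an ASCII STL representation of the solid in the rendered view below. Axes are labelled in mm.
Reading the render: the shape is a regular 9-sided prism (a cylinder approximated with 9 flat sides), circumscribed radius ≈ 4 mm, height ≈ 11 mm (dimensions read to the nearest mm from the axis ticks). For the STL, each face is triangulated and given an outward normal.

solid part
  facet normal 0.0000 0.0000 -1.0000
    outer loop
      vertex 4.695 7.939 0.000
      vertex 7.064 6.571 0.000
      vertex 8.000 4.000 0.000
    endloop
  endfacet
  facet normal 0.0000 0.0000 -1.0000
    outer loop
      vertex 2.000 7.464 0.000
      vertex 4.695 7.939 0.000
      vertex 8.000 4.000 0.000
    endloop
  endfacet
  facet normal 0.0000 0.0000 -1.0000
    outer loop
      vertex 0.241 5.368 0.000
      vertex 2.000 7.464 0.000
      vertex 8.000 4.000 0.000
    endloop
  endfacet
  facet normal 0.0000 0.0000 -1.0000
    outer loop
      vertex 0.241 2.632 0.000
      vertex 0.241 5.368 0.000
      vertex 8.000 4.000 0.000
    endloop
  endfacet
  facet normal 0.0000 0.0000 -1.0000
    outer loop
      vertex 2.000 0.536 0.000
      vertex 0.241 2.632 0.000
      vertex 8.000 4.000 0.000
    endloop
  endfacet
  facet normal 0.0000 0.0000 -1.0000
    outer loop
      vertex 4.695 0.061 0.000
      vertex 2.000 0.536 0.000
      vertex 8.000 4.000 0.000
    endloop
  endfacet
  facet normal 0.0000 0.0000 -1.0000
    outer loop
      vertex 7.064 1.429 0.000
      vertex 4.695 0.061 0.000
      vertex 8.000 4.000 0.000
    endloop
  endfacet
  facet normal 0.0000 0.0000 1.0000
    outer loop
      vertex 8.000 4.000 11.000
      vertex 7.064 6.571 11.000
      vertex 4.695 7.939 11.000
    endloop
  endfacet
  facet normal 0.0000 0.0000 1.0000
    outer loop
      vertex 8.000 4.000 11.000
      vertex 4.695 7.939 11.000
      vertex 2.000 7.464 11.000
    endloop
  endfacet
  facet normal 0.0000 0.0000 1.0000
    outer loop
      vertex 8.000 4.000 11.000
      vertex 2.000 7.464 11.000
      vertex 0.241 5.368 11.000
    endloop
  endfacet
  facet normal 0.0000 0.0000 1.0000
    outer loop
      vertex 8.000 4.000 11.000
      vertex 0.241 5.368 11.000
      vertex 0.241 2.632 11.000
    endloop
  endfacet
  facet normal 0.0000 0.0000 1.0000
    outer loop
      vertex 8.000 4.000 11.000
      vertex 0.241 2.632 11.000
      vertex 2.000 0.536 11.000
    endloop
  endfacet
  facet normal 0.0000 0.0000 1.0000
    outer loop
      vertex 8.000 4.000 11.000
      vertex 2.000 0.536 11.000
      vertex 4.695 0.061 11.000
    endloop
  endfacet
  facet normal 0.0000 0.0000 1.0000
    outer loop
      vertex 8.000 4.000 11.000
      vertex 4.695 0.061 11.000
      vertex 7.064 1.429 11.000
    endloop
  endfacet
  facet normal 0.9397 0.3421 0.0000
    outer loop
      vertex 8.000 4.000 0.000
      vertex 7.064 6.571 0.000
      vertex 7.064 6.571 11.000
    endloop
  endfacet
  facet normal 0.9397 0.3421 0.0000
    outer loop
      vertex 8.000 4.000 0.000
      vertex 7.064 6.571 11.000
      vertex 8.000 4.000 11.000
    endloop
  endfacet
  facet normal 0.5001 0.8660 0.0000
    outer loop
      vertex 7.064 6.571 0.000
      vertex 4.695 7.939 0.000
      vertex 4.695 7.939 11.000
    endloop
  endfacet
  facet normal 0.5001 0.8660 0.0000
    outer loop
      vertex 7.064 6.571 0.000
      vertex 4.695 7.939 11.000
      vertex 7.064 6.571 11.000
    endloop
  endfacet
  facet normal -0.1736 0.9848 0.0000
    outer loop
      vertex 4.695 7.939 0.000
      vertex 2.000 7.464 0.000
      vertex 2.000 7.464 11.000
    endloop
  endfacet
  facet normal -0.1736 0.9848 0.0000
    outer loop
      vertex 4.695 7.939 0.000
      vertex 2.000 7.464 11.000
      vertex 4.695 7.939 11.000
    endloop
  endfacet
  facet normal -0.7660 0.6428 0.0000
    outer loop
      vertex 2.000 7.464 0.000
      vertex 0.241 5.368 0.000
      vertex 0.241 5.368 11.000
    endloop
  endfacet
  facet normal -0.7660 0.6428 0.0000
    outer loop
      vertex 2.000 7.464 0.000
      vertex 0.241 5.368 11.000
      vertex 2.000 7.464 11.000
    endloop
  endfacet
  facet normal -1.0000 0.0000 0.0000
    outer loop
      vertex 0.241 5.368 0.000
      vertex 0.241 2.632 0.000
      vertex 0.241 2.632 11.000
    endloop
  endfacet
  facet normal -1.0000 0.0000 0.0000
    outer loop
      vertex 0.241 5.368 0.000
      vertex 0.241 2.632 11.000
      vertex 0.241 5.368 11.000
    endloop
  endfacet
  facet normal -0.7660 -0.6428 0.0000
    outer loop
      vertex 0.241 2.632 0.000
      vertex 2.000 0.536 0.000
      vertex 2.000 0.536 11.000
    endloop
  endfacet
  facet normal -0.7660 -0.6428 0.0000
    outer loop
      vertex 0.241 2.632 0.000
      vertex 2.000 0.536 11.000
      vertex 0.241 2.632 11.000
    endloop
  endfacet
  facet normal -0.1736 -0.9848 0.0000
    outer loop
      vertex 2.000 0.536 0.000
      vertex 4.695 0.061 0.000
      vertex 4.695 0.061 11.000
    endloop
  endfacet
  facet normal -0.1736 -0.9848 0.0000
    outer loop
      vertex 2.000 0.536 0.000
      vertex 4.695 0.061 11.000
      vertex 2.000 0.536 11.000
    endloop
  endfacet
  facet normal 0.5001 -0.8660 0.0000
    outer loop
      vertex 4.695 0.061 0.000
      vertex 7.064 1.429 0.000
      vertex 7.064 1.429 11.000
    endloop
  endfacet
  facet normal 0.5001 -0.8660 0.0000
    outer loop
      vertex 4.695 0.061 0.000
      vertex 7.064 1.429 11.000
      vertex 4.695 0.061 11.000
    endloop
  endfacet
  facet normal 0.9397 -0.3421 0.0000
    outer loop
      vertex 7.064 1.429 0.000
      vertex 8.000 4.000 0.000
      vertex 8.000 4.000 11.000
    endloop
  endfacet
  facet normal 0.9397 -0.3421 0.0000
    outer loop
      vertex 7.064 1.429 0.000
      vertex 8.000 4.000 11.000
      vertex 7.064 1.429 11.000
    endloop
  endfacet
endsolid part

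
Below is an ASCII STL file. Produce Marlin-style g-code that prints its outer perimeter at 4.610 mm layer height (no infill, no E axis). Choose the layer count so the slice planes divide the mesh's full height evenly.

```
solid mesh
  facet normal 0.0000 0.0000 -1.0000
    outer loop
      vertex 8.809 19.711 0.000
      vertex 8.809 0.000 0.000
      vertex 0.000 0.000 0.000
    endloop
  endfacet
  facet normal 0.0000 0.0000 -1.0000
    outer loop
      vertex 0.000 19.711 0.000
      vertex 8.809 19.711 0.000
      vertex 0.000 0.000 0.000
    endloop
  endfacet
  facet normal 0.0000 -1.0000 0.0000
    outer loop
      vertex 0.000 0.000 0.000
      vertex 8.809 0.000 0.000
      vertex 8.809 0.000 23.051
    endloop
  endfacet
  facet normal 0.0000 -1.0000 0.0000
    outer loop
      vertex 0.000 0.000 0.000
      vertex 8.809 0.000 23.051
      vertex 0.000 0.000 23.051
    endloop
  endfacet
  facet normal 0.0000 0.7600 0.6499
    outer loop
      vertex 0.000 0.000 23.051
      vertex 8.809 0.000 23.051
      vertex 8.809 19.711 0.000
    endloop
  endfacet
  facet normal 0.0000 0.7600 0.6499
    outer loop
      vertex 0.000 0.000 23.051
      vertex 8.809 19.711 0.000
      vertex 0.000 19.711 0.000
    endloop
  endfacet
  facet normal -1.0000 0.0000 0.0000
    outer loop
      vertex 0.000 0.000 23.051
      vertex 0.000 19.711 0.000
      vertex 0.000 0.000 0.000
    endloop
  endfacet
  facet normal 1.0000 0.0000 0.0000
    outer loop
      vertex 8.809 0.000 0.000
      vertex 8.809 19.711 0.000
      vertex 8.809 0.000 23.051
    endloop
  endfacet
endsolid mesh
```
; perimeter-only toolpath
G21 ; units = mm
G90 ; absolute positioning
G28 ; home
; layer 1
G0 Z4.610
G0 X0.000 Y0.000
G1 X8.809 Y0.000
G1 X8.809 Y15.769
G1 X0.000 Y15.769
G1 X0.000 Y0.000
; layer 2
G0 Z9.220
G0 X0.000 Y0.000
G1 X8.809 Y0.000
G1 X8.809 Y11.827
G1 X0.000 Y11.827
G1 X0.000 Y0.000
; layer 3
G0 Z13.831
G0 X0.000 Y0.000
G1 X8.809 Y0.000
G1 X8.809 Y7.884
G1 X0.000 Y7.884
G1 X0.000 Y0.000
; layer 4
G0 Z18.441
G0 X0.000 Y0.000
G1 X8.809 Y0.000
G1 X8.809 Y3.942
G1 X0.000 Y3.942
G1 X0.000 Y0.000
M2 ; end

The solid is a wedge (ramp): 8.81 × 19.7 mm base, rising to 23.1 mm along the y=0 edge and sloping linearly to z=0 at y=19.7. Slicing at Δz = 4.610 mm — 5 equal slices spanning the solid's height, so layer i sits at z = i·h/5 — gives 4 non-empty perimeters. Each is a 4-segment closed polygon; G0 lifts to the layer z and rapids to the start vertex, then G1 traces the edges. The cross-section shrinks linearly with z (the slice at the apex is degenerate and omitted).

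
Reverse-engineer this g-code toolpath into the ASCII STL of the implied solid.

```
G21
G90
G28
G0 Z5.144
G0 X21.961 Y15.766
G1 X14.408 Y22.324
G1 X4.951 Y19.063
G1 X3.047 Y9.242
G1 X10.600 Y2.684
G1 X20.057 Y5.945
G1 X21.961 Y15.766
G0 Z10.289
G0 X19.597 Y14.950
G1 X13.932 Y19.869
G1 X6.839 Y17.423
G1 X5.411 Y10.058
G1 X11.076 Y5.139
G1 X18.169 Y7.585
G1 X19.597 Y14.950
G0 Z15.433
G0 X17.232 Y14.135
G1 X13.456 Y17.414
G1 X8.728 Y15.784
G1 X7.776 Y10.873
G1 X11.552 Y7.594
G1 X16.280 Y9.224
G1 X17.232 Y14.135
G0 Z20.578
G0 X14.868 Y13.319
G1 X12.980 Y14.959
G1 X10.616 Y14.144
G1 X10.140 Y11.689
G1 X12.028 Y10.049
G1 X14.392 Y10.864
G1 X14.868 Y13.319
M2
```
solid part
  facet normal 0.0000 0.0000 -1.0000
    outer loop
      vertex 3.063 20.703 0.000
      vertex 14.884 24.779 0.000
      vertex 24.325 16.581 0.000
    endloop
  endfacet
  facet normal 0.0000 0.0000 -1.0000
    outer loop
      vertex 0.683 8.427 0.000
      vertex 3.063 20.703 0.000
      vertex 24.325 16.581 0.000
    endloop
  endfacet
  facet normal 0.0000 0.0000 -1.0000
    outer loop
      vertex 10.124 0.229 0.000
      vertex 0.683 8.427 0.000
      vertex 24.325 16.581 0.000
    endloop
  endfacet
  facet normal 0.0000 0.0000 -1.0000
    outer loop
      vertex 21.945 4.305 0.000
      vertex 10.124 0.229 0.000
      vertex 24.325 16.581 0.000
    endloop
  endfacet
  facet normal 0.6043 0.6959 0.3880
    outer loop
      vertex 24.325 16.581 0.000
      vertex 14.884 24.779 0.000
      vertex 12.504 12.504 25.722
    endloop
  endfacet
  facet normal -0.3004 0.8713 0.3880
    outer loop
      vertex 14.884 24.779 0.000
      vertex 3.063 20.703 0.000
      vertex 12.504 12.504 25.722
    endloop
  endfacet
  facet normal -0.9048 0.1754 0.3880
    outer loop
      vertex 3.063 20.703 0.000
      vertex 0.683 8.427 0.000
      vertex 12.504 12.504 25.722
    endloop
  endfacet
  facet normal -0.6043 -0.6959 0.3880
    outer loop
      vertex 0.683 8.427 0.000
      vertex 10.124 0.229 0.000
      vertex 12.504 12.504 25.722
    endloop
  endfacet
  facet normal 0.3004 -0.8713 0.3880
    outer loop
      vertex 10.124 0.229 0.000
      vertex 21.945 4.305 0.000
      vertex 12.504 12.504 25.722
    endloop
  endfacet
  facet normal 0.9048 -0.1754 0.3880
    outer loop
      vertex 21.945 4.305 0.000
      vertex 24.325 16.581 0.000
      vertex 12.504 12.504 25.722
    endloop
  endfacet
endsolid part

The G0 Z moves step by Δz≈5.144 mm. The G1 loops shrink linearly with z, so the solid tapers from its base footprint up to z≈25.7. Closing with a flat bottom cap and the tapered top and triangulating gives 10 facets — a regular 6-sided pyramid, base circumscribed radius ≈ 12.5 mm, apex at z ≈ 25.7 mm.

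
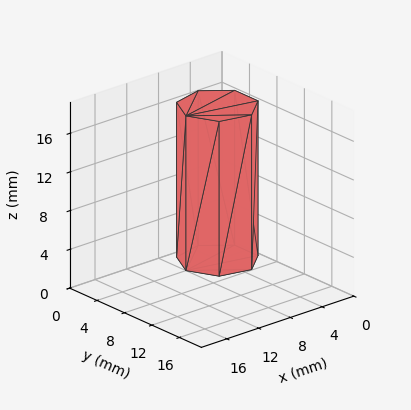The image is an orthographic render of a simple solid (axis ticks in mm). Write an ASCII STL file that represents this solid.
Reading the render: the shape is a regular 7-sided prism (a cylinder approximated with 7 flat sides), circumscribed radius ≈ 4 mm, height ≈ 16 mm (dimensions read to the nearest mm from the axis ticks). For the STL, each face is triangulated and given an outward normal.

solid part
  facet normal 0.0000 0.0000 -1.0000
    outer loop
      vertex 3.1 7.9 0.0
      vertex 6.5 7.1 0.0
      vertex 8.0 4.0 0.0
    endloop
  endfacet
  facet normal 0.0000 0.0000 -1.0000
    outer loop
      vertex 0.4 5.7 0.0
      vertex 3.1 7.9 0.0
      vertex 8.0 4.0 0.0
    endloop
  endfacet
  facet normal 0.0000 0.0000 -1.0000
    outer loop
      vertex 0.4 2.3 0.0
      vertex 0.4 5.7 0.0
      vertex 8.0 4.0 0.0
    endloop
  endfacet
  facet normal 0.0000 0.0000 -1.0000
    outer loop
      vertex 3.1 0.1 0.0
      vertex 0.4 2.3 0.0
      vertex 8.0 4.0 0.0
    endloop
  endfacet
  facet normal 0.0000 0.0000 -1.0000
    outer loop
      vertex 6.5 0.9 0.0
      vertex 3.1 0.1 0.0
      vertex 8.0 4.0 0.0
    endloop
  endfacet
  facet normal 0.0000 0.0000 1.0000
    outer loop
      vertex 8.0 4.0 16.0
      vertex 6.5 7.1 16.0
      vertex 3.1 7.9 16.0
    endloop
  endfacet
  facet normal 0.0000 0.0000 1.0000
    outer loop
      vertex 8.0 4.0 16.0
      vertex 3.1 7.9 16.0
      vertex 0.4 5.7 16.0
    endloop
  endfacet
  facet normal 0.0000 0.0000 1.0000
    outer loop
      vertex 8.0 4.0 16.0
      vertex 0.4 5.7 16.0
      vertex 0.4 2.3 16.0
    endloop
  endfacet
  facet normal 0.0000 0.0000 1.0000
    outer loop
      vertex 8.0 4.0 16.0
      vertex 0.4 2.3 16.0
      vertex 3.1 0.1 16.0
    endloop
  endfacet
  facet normal 0.0000 0.0000 1.0000
    outer loop
      vertex 8.0 4.0 16.0
      vertex 3.1 0.1 16.0
      vertex 6.5 0.9 16.0
    endloop
  endfacet
  facet normal 0.9002 0.4356 0.0000
    outer loop
      vertex 8.0 4.0 0.0
      vertex 6.5 7.1 0.0
      vertex 6.5 7.1 16.0
    endloop
  endfacet
  facet normal 0.9002 0.4356 0.0000
    outer loop
      vertex 8.0 4.0 0.0
      vertex 6.5 7.1 16.0
      vertex 8.0 4.0 16.0
    endloop
  endfacet
  facet normal 0.2290 0.9734 0.0000
    outer loop
      vertex 6.5 7.1 0.0
      vertex 3.1 7.9 0.0
      vertex 3.1 7.9 16.0
    endloop
  endfacet
  facet normal 0.2290 0.9734 0.0000
    outer loop
      vertex 6.5 7.1 0.0
      vertex 3.1 7.9 16.0
      vertex 6.5 7.1 16.0
    endloop
  endfacet
  facet normal -0.6317 0.7752 0.0000
    outer loop
      vertex 3.1 7.9 0.0
      vertex 0.4 5.7 0.0
      vertex 0.4 5.7 16.0
    endloop
  endfacet
  facet normal -0.6317 0.7752 0.0000
    outer loop
      vertex 3.1 7.9 0.0
      vertex 0.4 5.7 16.0
      vertex 3.1 7.9 16.0
    endloop
  endfacet
  facet normal -1.0000 0.0000 0.0000
    outer loop
      vertex 0.4 5.7 0.0
      vertex 0.4 2.3 0.0
      vertex 0.4 2.3 16.0
    endloop
  endfacet
  facet normal -1.0000 0.0000 0.0000
    outer loop
      vertex 0.4 5.7 0.0
      vertex 0.4 2.3 16.0
      vertex 0.4 5.7 16.0
    endloop
  endfacet
  facet normal -0.6317 -0.7752 0.0000
    outer loop
      vertex 0.4 2.3 0.0
      vertex 3.1 0.1 0.0
      vertex 3.1 0.1 16.0
    endloop
  endfacet
  facet normal -0.6317 -0.7752 0.0000
    outer loop
      vertex 0.4 2.3 0.0
      vertex 3.1 0.1 16.0
      vertex 0.4 2.3 16.0
    endloop
  endfacet
  facet normal 0.2290 -0.9734 0.0000
    outer loop
      vertex 3.1 0.1 0.0
      vertex 6.5 0.9 0.0
      vertex 6.5 0.9 16.0
    endloop
  endfacet
  facet normal 0.2290 -0.9734 0.0000
    outer loop
      vertex 3.1 0.1 0.0
      vertex 6.5 0.9 16.0
      vertex 3.1 0.1 16.0
    endloop
  endfacet
  facet normal 0.9002 -0.4356 0.0000
    outer loop
      vertex 6.5 0.9 0.0
      vertex 8.0 4.0 0.0
      vertex 8.0 4.0 16.0
    endloop
  endfacet
  facet normal 0.9002 -0.4356 0.0000
    outer loop
      vertex 6.5 0.9 0.0
      vertex 8.0 4.0 16.0
      vertex 6.5 0.9 16.0
    endloop
  endfacet
endsolid part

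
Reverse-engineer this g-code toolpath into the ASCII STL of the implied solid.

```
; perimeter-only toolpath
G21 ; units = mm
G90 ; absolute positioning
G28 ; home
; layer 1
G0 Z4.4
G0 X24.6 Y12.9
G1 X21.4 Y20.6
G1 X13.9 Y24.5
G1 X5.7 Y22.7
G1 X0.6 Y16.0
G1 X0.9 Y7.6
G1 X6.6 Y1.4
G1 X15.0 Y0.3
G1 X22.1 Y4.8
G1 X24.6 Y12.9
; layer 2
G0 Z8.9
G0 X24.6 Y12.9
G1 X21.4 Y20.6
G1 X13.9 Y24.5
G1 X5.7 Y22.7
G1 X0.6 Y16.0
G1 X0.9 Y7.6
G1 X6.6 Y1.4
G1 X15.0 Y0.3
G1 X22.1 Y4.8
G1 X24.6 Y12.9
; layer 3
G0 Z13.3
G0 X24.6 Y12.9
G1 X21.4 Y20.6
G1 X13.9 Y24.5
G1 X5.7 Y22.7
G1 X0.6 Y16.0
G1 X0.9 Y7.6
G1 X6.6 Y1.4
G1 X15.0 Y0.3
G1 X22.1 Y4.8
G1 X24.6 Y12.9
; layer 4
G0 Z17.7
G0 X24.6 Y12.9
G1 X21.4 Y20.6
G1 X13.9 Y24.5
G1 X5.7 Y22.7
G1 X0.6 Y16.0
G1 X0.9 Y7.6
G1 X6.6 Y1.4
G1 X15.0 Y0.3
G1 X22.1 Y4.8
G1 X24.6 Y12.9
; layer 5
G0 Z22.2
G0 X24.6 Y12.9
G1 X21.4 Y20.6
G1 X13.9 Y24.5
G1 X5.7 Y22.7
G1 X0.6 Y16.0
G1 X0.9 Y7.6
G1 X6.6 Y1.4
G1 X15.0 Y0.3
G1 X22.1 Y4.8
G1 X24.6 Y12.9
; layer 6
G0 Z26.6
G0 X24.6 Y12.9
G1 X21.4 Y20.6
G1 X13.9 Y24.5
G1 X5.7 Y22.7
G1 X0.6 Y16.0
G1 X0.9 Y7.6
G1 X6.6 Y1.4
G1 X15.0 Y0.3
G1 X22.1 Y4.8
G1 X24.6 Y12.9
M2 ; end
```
solid part
  facet normal 0.0000 0.0000 -1.0000
    outer loop
      vertex 13.9 24.5 0.0
      vertex 21.4 20.6 0.0
      vertex 24.6 12.9 0.0
    endloop
  endfacet
  facet normal 0.0000 0.0000 -1.0000
    outer loop
      vertex 5.7 22.7 0.0
      vertex 13.9 24.5 0.0
      vertex 24.6 12.9 0.0
    endloop
  endfacet
  facet normal 0.0000 0.0000 -1.0000
    outer loop
      vertex 0.6 16.0 0.0
      vertex 5.7 22.7 0.0
      vertex 24.6 12.9 0.0
    endloop
  endfacet
  facet normal 0.0000 0.0000 -1.0000
    outer loop
      vertex 0.9 7.6 0.0
      vertex 0.6 16.0 0.0
      vertex 24.6 12.9 0.0
    endloop
  endfacet
  facet normal 0.0000 0.0000 -1.0000
    outer loop
      vertex 6.6 1.4 0.0
      vertex 0.9 7.6 0.0
      vertex 24.6 12.9 0.0
    endloop
  endfacet
  facet normal 0.0000 0.0000 -1.0000
    outer loop
      vertex 15.0 0.3 0.0
      vertex 6.6 1.4 0.0
      vertex 24.6 12.9 0.0
    endloop
  endfacet
  facet normal 0.0000 0.0000 -1.0000
    outer loop
      vertex 22.1 4.8 0.0
      vertex 15.0 0.3 0.0
      vertex 24.6 12.9 0.0
    endloop
  endfacet
  facet normal 0.0000 0.0000 1.0000
    outer loop
      vertex 24.6 12.9 26.6
      vertex 21.4 20.6 26.6
      vertex 13.9 24.5 26.6
    endloop
  endfacet
  facet normal 0.0000 0.0000 1.0000
    outer loop
      vertex 24.6 12.9 26.6
      vertex 13.9 24.5 26.6
      vertex 5.7 22.7 26.6
    endloop
  endfacet
  facet normal 0.0000 0.0000 1.0000
    outer loop
      vertex 24.6 12.9 26.6
      vertex 5.7 22.7 26.6
      vertex 0.6 16.0 26.6
    endloop
  endfacet
  facet normal 0.0000 0.0000 1.0000
    outer loop
      vertex 24.6 12.9 26.6
      vertex 0.6 16.0 26.6
      vertex 0.9 7.6 26.6
    endloop
  endfacet
  facet normal 0.0000 0.0000 1.0000
    outer loop
      vertex 24.6 12.9 26.6
      vertex 0.9 7.6 26.6
      vertex 6.6 1.4 26.6
    endloop
  endfacet
  facet normal 0.0000 0.0000 1.0000
    outer loop
      vertex 24.6 12.9 26.6
      vertex 6.6 1.4 26.6
      vertex 15.0 0.3 26.6
    endloop
  endfacet
  facet normal 0.0000 0.0000 1.0000
    outer loop
      vertex 24.6 12.9 26.6
      vertex 15.0 0.3 26.6
      vertex 22.1 4.8 26.6
    endloop
  endfacet
  facet normal 0.9234 0.3838 0.0000
    outer loop
      vertex 24.6 12.9 0.0
      vertex 21.4 20.6 0.0
      vertex 21.4 20.6 26.6
    endloop
  endfacet
  facet normal 0.9234 0.3838 0.0000
    outer loop
      vertex 24.6 12.9 0.0
      vertex 21.4 20.6 26.6
      vertex 24.6 12.9 26.6
    endloop
  endfacet
  facet normal 0.4614 0.8872 0.0000
    outer loop
      vertex 21.4 20.6 0.0
      vertex 13.9 24.5 0.0
      vertex 13.9 24.5 26.6
    endloop
  endfacet
  facet normal 0.4614 0.8872 0.0000
    outer loop
      vertex 21.4 20.6 0.0
      vertex 13.9 24.5 26.6
      vertex 21.4 20.6 26.6
    endloop
  endfacet
  facet normal -0.2144 0.9767 0.0000
    outer loop
      vertex 13.9 24.5 0.0
      vertex 5.7 22.7 0.0
      vertex 5.7 22.7 26.6
    endloop
  endfacet
  facet normal -0.2144 0.9767 0.0000
    outer loop
      vertex 13.9 24.5 0.0
      vertex 5.7 22.7 26.6
      vertex 13.9 24.5 26.6
    endloop
  endfacet
  facet normal -0.7957 0.6057 0.0000
    outer loop
      vertex 5.7 22.7 0.0
      vertex 0.6 16.0 0.0
      vertex 0.6 16.0 26.6
    endloop
  endfacet
  facet normal -0.7957 0.6057 0.0000
    outer loop
      vertex 5.7 22.7 0.0
      vertex 0.6 16.0 26.6
      vertex 5.7 22.7 26.6
    endloop
  endfacet
  facet normal -0.9994 -0.0357 0.0000
    outer loop
      vertex 0.6 16.0 0.0
      vertex 0.9 7.6 0.0
      vertex 0.9 7.6 26.6
    endloop
  endfacet
  facet normal -0.9994 -0.0357 0.0000
    outer loop
      vertex 0.6 16.0 0.0
      vertex 0.9 7.6 26.6
      vertex 0.6 16.0 26.6
    endloop
  endfacet
  facet normal -0.7362 -0.6768 0.0000
    outer loop
      vertex 0.9 7.6 0.0
      vertex 6.6 1.4 0.0
      vertex 6.6 1.4 26.6
    endloop
  endfacet
  facet normal -0.7362 -0.6768 0.0000
    outer loop
      vertex 0.9 7.6 0.0
      vertex 6.6 1.4 26.6
      vertex 0.9 7.6 26.6
    endloop
  endfacet
  facet normal -0.1298 -0.9915 0.0000
    outer loop
      vertex 6.6 1.4 0.0
      vertex 15.0 0.3 0.0
      vertex 15.0 0.3 26.6
    endloop
  endfacet
  facet normal -0.1298 -0.9915 0.0000
    outer loop
      vertex 6.6 1.4 0.0
      vertex 15.0 0.3 26.6
      vertex 6.6 1.4 26.6
    endloop
  endfacet
  facet normal 0.5353 -0.8446 0.0000
    outer loop
      vertex 15.0 0.3 0.0
      vertex 22.1 4.8 0.0
      vertex 22.1 4.8 26.6
    endloop
  endfacet
  facet normal 0.5353 -0.8446 0.0000
    outer loop
      vertex 15.0 0.3 0.0
      vertex 22.1 4.8 26.6
      vertex 15.0 0.3 26.6
    endloop
  endfacet
  facet normal 0.9555 -0.2949 0.0000
    outer loop
      vertex 22.1 4.8 0.0
      vertex 24.6 12.9 0.0
      vertex 24.6 12.9 26.6
    endloop
  endfacet
  facet normal 0.9555 -0.2949 0.0000
    outer loop
      vertex 22.1 4.8 0.0
      vertex 24.6 12.9 26.6
      vertex 22.1 4.8 26.6
    endloop
  endfacet
endsolid part

The G0 Z moves step by Δz≈4.4 mm. Every layer's G1 loop is the same polygon, so the solid is a straight extrusion of it from z=0 to z≈26.6. Closing with flat bottom and top caps and triangulating gives 32 facets — a regular 9-sided prism (a cylinder approximated with 9 flat sides), circumscribed radius ≈ 12.3 mm, height ≈ 26.6 mm.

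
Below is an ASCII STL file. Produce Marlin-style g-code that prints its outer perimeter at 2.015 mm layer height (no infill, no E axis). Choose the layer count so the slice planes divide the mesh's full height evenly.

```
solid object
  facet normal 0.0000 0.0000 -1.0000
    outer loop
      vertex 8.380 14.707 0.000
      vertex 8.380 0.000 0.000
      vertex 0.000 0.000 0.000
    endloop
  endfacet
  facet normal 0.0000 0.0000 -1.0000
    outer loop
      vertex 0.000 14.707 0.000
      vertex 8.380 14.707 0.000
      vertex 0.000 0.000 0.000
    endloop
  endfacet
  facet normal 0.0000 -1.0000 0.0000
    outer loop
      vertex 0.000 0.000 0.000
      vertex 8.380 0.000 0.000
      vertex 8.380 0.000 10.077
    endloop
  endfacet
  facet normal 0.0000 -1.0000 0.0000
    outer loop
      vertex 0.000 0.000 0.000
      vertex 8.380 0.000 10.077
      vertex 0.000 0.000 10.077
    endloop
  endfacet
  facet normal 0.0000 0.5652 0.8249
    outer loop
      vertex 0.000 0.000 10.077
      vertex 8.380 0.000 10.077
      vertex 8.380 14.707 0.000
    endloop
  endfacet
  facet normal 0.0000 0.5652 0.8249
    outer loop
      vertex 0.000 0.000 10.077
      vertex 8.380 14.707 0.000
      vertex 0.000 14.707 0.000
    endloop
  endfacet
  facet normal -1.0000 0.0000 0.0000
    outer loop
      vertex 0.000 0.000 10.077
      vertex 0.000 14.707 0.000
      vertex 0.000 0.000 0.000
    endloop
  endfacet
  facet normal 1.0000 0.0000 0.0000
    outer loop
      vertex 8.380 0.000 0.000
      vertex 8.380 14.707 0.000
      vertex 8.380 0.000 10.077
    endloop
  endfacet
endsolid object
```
; perimeter-only toolpath
G21 ; units = mm
G90 ; absolute positioning
G28 ; home
; layer 1
G0 Z2.015
G0 X0.000 Y0.000
G1 X8.380 Y0.000
G1 X8.380 Y11.766
G1 X0.000 Y11.766
G1 X0.000 Y0.000
; layer 2
G0 Z4.031
G0 X0.000 Y0.000
G1 X8.380 Y0.000
G1 X8.380 Y8.824
G1 X0.000 Y8.824
G1 X0.000 Y0.000
; layer 3
G0 Z6.046
G0 X0.000 Y0.000
G1 X8.380 Y0.000
G1 X8.380 Y5.883
G1 X0.000 Y5.883
G1 X0.000 Y0.000
; layer 4
G0 Z8.062
G0 X0.000 Y0.000
G1 X8.380 Y0.000
G1 X8.380 Y2.941
G1 X0.000 Y2.941
G1 X0.000 Y0.000
M2 ; end

The solid is a wedge (ramp): 8.38 × 14.7 mm base, rising to 10.1 mm along the y=0 edge and sloping linearly to z=0 at y=14.7. Slicing at Δz = 2.015 mm — 5 equal slices spanning the solid's height, so layer i sits at z = i·h/5 — gives 4 non-empty perimeters. Each is a 4-segment closed polygon; G0 lifts to the layer z and rapids to the start vertex, then G1 traces the edges. The cross-section shrinks linearly with z (the slice at the apex is degenerate and omitted).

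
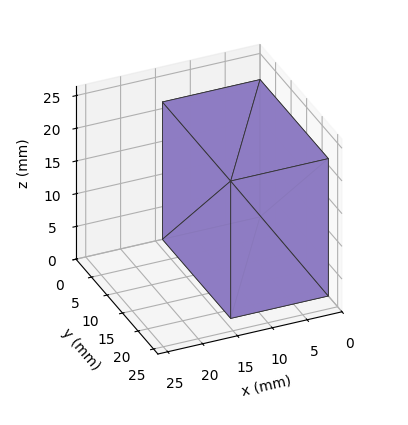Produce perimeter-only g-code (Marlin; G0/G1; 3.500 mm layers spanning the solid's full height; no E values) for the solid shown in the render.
Reading the render: the shape is a rectangular box, roughly 14 × 22 mm footprint and 21 mm tall (dimensions read to the nearest mm from the axis ticks). For the g-code, the solid's height is divided into equal slices at the stated Δz and each level perimeter traced with G1 moves after a G0 lift.

; perimeter-only toolpath
G21 ; units = mm
G90 ; absolute positioning
G28 ; home
; layer 1
G0 Z3.500
G0 X0.000 Y0.000
G1 X14.000 Y0.000
G1 X14.000 Y22.000
G1 X0.000 Y22.000
G1 X0.000 Y0.000
; layer 2
G0 Z7.000
G0 X0.000 Y0.000
G1 X14.000 Y0.000
G1 X14.000 Y22.000
G1 X0.000 Y22.000
G1 X0.000 Y0.000
; layer 3
G0 Z10.500
G0 X0.000 Y0.000
G1 X14.000 Y0.000
G1 X14.000 Y22.000
G1 X0.000 Y22.000
G1 X0.000 Y0.000
; layer 4
G0 Z14.000
G0 X0.000 Y0.000
G1 X14.000 Y0.000
G1 X14.000 Y22.000
G1 X0.000 Y22.000
G1 X0.000 Y0.000
; layer 5
G0 Z17.500
G0 X0.000 Y0.000
G1 X14.000 Y0.000
G1 X14.000 Y22.000
G1 X0.000 Y22.000
G1 X0.000 Y0.000
; layer 6
G0 Z21.000
G0 X0.000 Y0.000
G1 X14.000 Y0.000
G1 X14.000 Y22.000
G1 X0.000 Y22.000
G1 X0.000 Y0.000
M2 ; end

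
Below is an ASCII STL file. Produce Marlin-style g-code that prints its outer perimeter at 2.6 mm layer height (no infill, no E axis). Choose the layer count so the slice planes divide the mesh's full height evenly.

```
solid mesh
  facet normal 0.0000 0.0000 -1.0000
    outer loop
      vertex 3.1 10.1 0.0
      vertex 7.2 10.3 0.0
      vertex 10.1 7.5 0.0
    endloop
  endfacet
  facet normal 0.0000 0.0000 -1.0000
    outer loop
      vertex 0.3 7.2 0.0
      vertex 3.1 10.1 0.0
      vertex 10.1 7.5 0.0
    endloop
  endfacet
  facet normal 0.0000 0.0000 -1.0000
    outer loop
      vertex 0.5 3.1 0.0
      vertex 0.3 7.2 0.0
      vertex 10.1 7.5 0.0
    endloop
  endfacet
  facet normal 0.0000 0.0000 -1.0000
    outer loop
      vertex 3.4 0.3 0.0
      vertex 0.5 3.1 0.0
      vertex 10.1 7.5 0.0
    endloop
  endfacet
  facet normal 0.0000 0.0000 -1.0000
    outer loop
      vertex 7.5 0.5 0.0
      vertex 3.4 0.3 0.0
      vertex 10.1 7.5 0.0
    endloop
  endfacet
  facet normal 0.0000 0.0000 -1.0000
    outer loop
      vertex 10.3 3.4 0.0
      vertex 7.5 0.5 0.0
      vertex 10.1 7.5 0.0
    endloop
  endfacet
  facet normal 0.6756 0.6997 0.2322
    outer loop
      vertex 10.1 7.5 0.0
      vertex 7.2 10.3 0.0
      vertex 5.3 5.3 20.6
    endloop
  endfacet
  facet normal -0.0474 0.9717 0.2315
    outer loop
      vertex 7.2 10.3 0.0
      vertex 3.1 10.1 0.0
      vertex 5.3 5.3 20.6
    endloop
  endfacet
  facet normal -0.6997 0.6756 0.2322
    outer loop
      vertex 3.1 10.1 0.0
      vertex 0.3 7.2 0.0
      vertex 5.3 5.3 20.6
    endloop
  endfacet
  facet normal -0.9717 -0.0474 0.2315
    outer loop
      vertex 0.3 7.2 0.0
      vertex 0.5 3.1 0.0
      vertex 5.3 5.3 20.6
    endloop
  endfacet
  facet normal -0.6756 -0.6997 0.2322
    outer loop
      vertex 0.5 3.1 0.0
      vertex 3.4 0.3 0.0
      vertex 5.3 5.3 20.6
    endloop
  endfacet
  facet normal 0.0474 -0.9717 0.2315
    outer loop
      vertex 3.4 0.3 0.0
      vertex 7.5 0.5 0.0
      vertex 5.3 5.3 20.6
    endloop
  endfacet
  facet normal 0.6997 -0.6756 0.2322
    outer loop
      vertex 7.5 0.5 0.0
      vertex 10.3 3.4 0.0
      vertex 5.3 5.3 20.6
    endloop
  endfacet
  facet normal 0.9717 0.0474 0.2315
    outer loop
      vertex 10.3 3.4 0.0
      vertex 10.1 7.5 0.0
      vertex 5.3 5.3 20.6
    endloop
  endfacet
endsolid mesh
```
; perimeter-only toolpath
G21 ; units = mm
G90 ; absolute positioning
G28 ; home
; layer 1
G0 Z2.6
G0 X9.5 Y7.2
G1 X7.0 Y9.7
G1 X3.4 Y9.5
G1 X0.9 Y7.0
G1 X1.1 Y3.4
G1 X3.6 Y0.9
G1 X7.2 Y1.1
G1 X9.7 Y3.6
G1 X9.5 Y7.2
; layer 2
G0 Z5.2
G0 X8.9 Y7.0
G1 X6.7 Y9.1
G1 X3.7 Y8.9
G1 X1.5 Y6.7
G1 X1.7 Y3.7
G1 X3.9 Y1.5
G1 X7.0 Y1.7
G1 X9.1 Y3.9
G1 X8.9 Y7.0
; layer 3
G0 Z7.7
G0 X8.3 Y6.7
G1 X6.5 Y8.4
G1 X3.9 Y8.3
G1 X2.2 Y6.5
G1 X2.3 Y3.9
G1 X4.1 Y2.2
G1 X6.7 Y2.3
G1 X8.4 Y4.1
G1 X8.3 Y6.7
; layer 4
G0 Z10.3
G0 X7.7 Y6.4
G1 X6.2 Y7.8
G1 X4.2 Y7.7
G1 X2.8 Y6.2
G1 X2.9 Y4.2
G1 X4.3 Y2.8
G1 X6.4 Y2.9
G1 X7.8 Y4.3
G1 X7.7 Y6.4
; layer 5
G0 Z12.9
G0 X7.1 Y6.1
G1 X6.0 Y7.2
G1 X4.5 Y7.1
G1 X3.4 Y6.0
G1 X3.5 Y4.5
G1 X4.6 Y3.4
G1 X6.1 Y3.5
G1 X7.2 Y4.6
G1 X7.1 Y6.1
; layer 6
G0 Z15.5
G0 X6.5 Y5.8
G1 X5.8 Y6.5
G1 X4.8 Y6.5
G1 X4.0 Y5.8
G1 X4.1 Y4.8
G1 X4.8 Y4.0
G1 X5.8 Y4.1
G1 X6.5 Y4.8
G1 X6.5 Y5.8
; layer 7
G0 Z18.0
G0 X5.9 Y5.6
G1 X5.5 Y5.9
G1 X5.0 Y5.9
G1 X4.7 Y5.5
G1 X4.7 Y5.0
G1 X5.1 Y4.7
G1 X5.6 Y4.7
G1 X5.9 Y5.1
G1 X5.9 Y5.6
M2 ; end

The solid is a regular 8-sided pyramid, base circumscribed radius ≈ 5.3 mm, apex at z ≈ 20.6 mm. Slicing at Δz = 2.6 mm — 8 equal slices spanning the solid's height, so layer i sits at z = i·h/8 — gives 7 non-empty perimeters. Each is a 8-segment closed polygon; G0 lifts to the layer z and rapids to the start vertex, then G1 traces the edges. The cross-section shrinks linearly with z (the slice at the apex is degenerate and omitted).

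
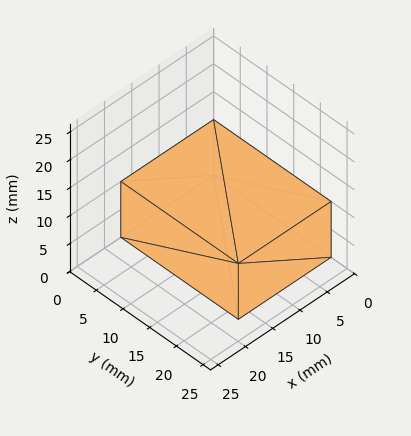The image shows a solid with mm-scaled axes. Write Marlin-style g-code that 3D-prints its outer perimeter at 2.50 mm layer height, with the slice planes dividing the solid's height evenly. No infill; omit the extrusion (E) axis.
Reading the render: the shape is a rectangular box, roughly 17 × 22 mm footprint and 10 mm tall (dimensions read to the nearest mm from the axis ticks). For the g-code, the solid's height is divided into equal slices at the stated Δz and each level perimeter traced with G1 moves after a G0 lift.

; perimeter-only toolpath
G21 ; units = mm
G90 ; absolute positioning
G28 ; home
; layer 1
G0 Z2.50
G0 X0.00 Y0.00
G1 X17.00 Y0.00
G1 X17.00 Y22.00
G1 X0.00 Y22.00
G1 X0.00 Y0.00
; layer 2
G0 Z5.00
G0 X0.00 Y0.00
G1 X17.00 Y0.00
G1 X17.00 Y22.00
G1 X0.00 Y22.00
G1 X0.00 Y0.00
; layer 3
G0 Z7.50
G0 X0.00 Y0.00
G1 X17.00 Y0.00
G1 X17.00 Y22.00
G1 X0.00 Y22.00
G1 X0.00 Y0.00
; layer 4
G0 Z10.00
G0 X0.00 Y0.00
G1 X17.00 Y0.00
G1 X17.00 Y22.00
G1 X0.00 Y22.00
G1 X0.00 Y0.00
M2 ; end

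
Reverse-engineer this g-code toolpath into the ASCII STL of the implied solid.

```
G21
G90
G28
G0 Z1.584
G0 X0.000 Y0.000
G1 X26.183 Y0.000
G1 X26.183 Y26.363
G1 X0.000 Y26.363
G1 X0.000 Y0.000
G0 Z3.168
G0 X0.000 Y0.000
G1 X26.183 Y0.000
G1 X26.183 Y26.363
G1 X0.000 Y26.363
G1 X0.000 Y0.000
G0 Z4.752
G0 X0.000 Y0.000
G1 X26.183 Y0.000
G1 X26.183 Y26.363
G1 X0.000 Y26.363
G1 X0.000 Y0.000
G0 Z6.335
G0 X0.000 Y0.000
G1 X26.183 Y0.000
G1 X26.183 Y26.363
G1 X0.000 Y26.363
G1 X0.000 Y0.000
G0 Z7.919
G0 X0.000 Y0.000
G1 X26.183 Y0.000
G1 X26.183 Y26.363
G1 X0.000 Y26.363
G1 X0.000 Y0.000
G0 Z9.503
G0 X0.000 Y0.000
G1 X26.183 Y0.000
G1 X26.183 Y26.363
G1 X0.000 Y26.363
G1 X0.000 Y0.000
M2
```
solid part
  facet normal 0.0000 0.0000 -1.0000
    outer loop
      vertex 26.183 26.363 0.000
      vertex 26.183 0.000 0.000
      vertex 0.000 0.000 0.000
    endloop
  endfacet
  facet normal 0.0000 0.0000 -1.0000
    outer loop
      vertex 0.000 26.363 0.000
      vertex 26.183 26.363 0.000
      vertex 0.000 0.000 0.000
    endloop
  endfacet
  facet normal 0.0000 0.0000 1.0000
    outer loop
      vertex 0.000 0.000 9.503
      vertex 26.183 0.000 9.503
      vertex 26.183 26.363 9.503
    endloop
  endfacet
  facet normal 0.0000 0.0000 1.0000
    outer loop
      vertex 0.000 0.000 9.503
      vertex 26.183 26.363 9.503
      vertex 0.000 26.363 9.503
    endloop
  endfacet
  facet normal 0.0000 -1.0000 0.0000
    outer loop
      vertex 0.000 0.000 0.000
      vertex 26.183 0.000 0.000
      vertex 26.183 0.000 9.503
    endloop
  endfacet
  facet normal 0.0000 -1.0000 0.0000
    outer loop
      vertex 0.000 0.000 0.000
      vertex 26.183 0.000 9.503
      vertex 0.000 0.000 9.503
    endloop
  endfacet
  facet normal 0.0000 1.0000 0.0000
    outer loop
      vertex 26.183 26.363 9.503
      vertex 26.183 26.363 0.000
      vertex 0.000 26.363 0.000
    endloop
  endfacet
  facet normal 0.0000 1.0000 0.0000
    outer loop
      vertex 0.000 26.363 9.503
      vertex 26.183 26.363 9.503
      vertex 0.000 26.363 0.000
    endloop
  endfacet
  facet normal -1.0000 0.0000 0.0000
    outer loop
      vertex 0.000 26.363 9.503
      vertex 0.000 26.363 0.000
      vertex 0.000 0.000 0.000
    endloop
  endfacet
  facet normal -1.0000 0.0000 0.0000
    outer loop
      vertex 0.000 0.000 9.503
      vertex 0.000 26.363 9.503
      vertex 0.000 0.000 0.000
    endloop
  endfacet
  facet normal 1.0000 0.0000 0.0000
    outer loop
      vertex 26.183 0.000 0.000
      vertex 26.183 26.363 0.000
      vertex 26.183 26.363 9.503
    endloop
  endfacet
  facet normal 1.0000 0.0000 0.0000
    outer loop
      vertex 26.183 0.000 0.000
      vertex 26.183 26.363 9.503
      vertex 26.183 0.000 9.503
    endloop
  endfacet
endsolid part

The G0 Z moves step by Δz≈1.584 mm. Every layer's G1 loop is the same polygon, so the solid is a straight extrusion of it from z=0 to z≈9.5. Closing with flat bottom and top caps and triangulating gives 12 facets — a rectangular box, roughly 26.2 × 26.4 mm footprint and 9.5 mm tall.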